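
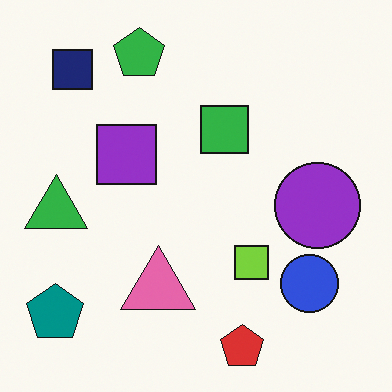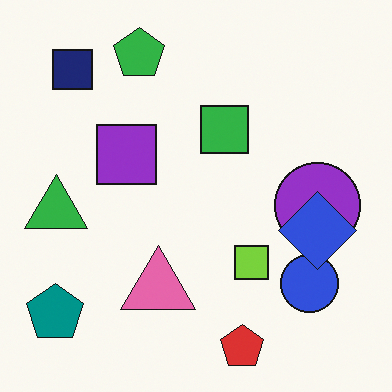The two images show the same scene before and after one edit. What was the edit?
The transformation is: overlaid with an additional blue diamond.

A blue diamond appears in the second image that is absent from the first.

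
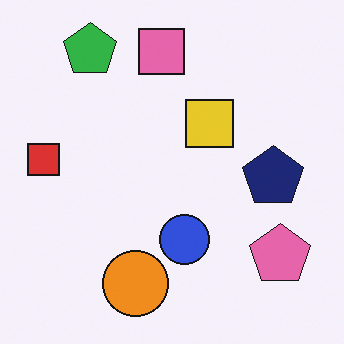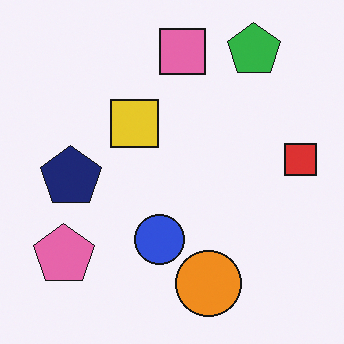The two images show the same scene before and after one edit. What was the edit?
The image was flipped horizontally (left ↔ right).

The red square is in the left of the first image and the right of the second — shapes on opposite sides of the vertical midline have swapped in a mirror flip.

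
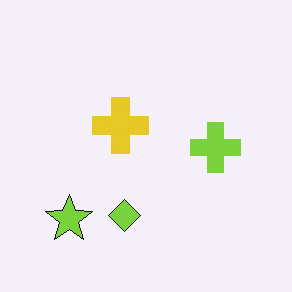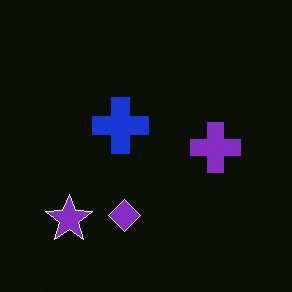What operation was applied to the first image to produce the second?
The image was color-inverted (negative).

The light background has become dark and every shape's color is its complement — a photographic negative.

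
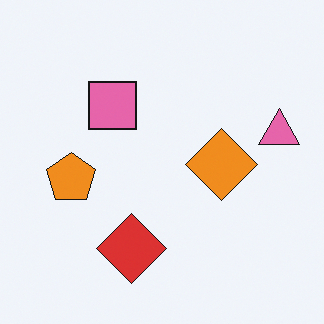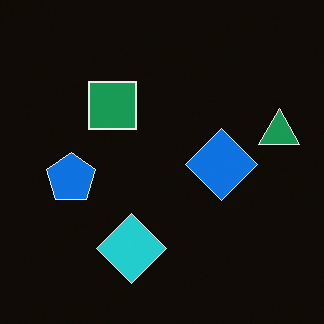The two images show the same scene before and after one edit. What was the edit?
The transformation is: color-inverted (negative).

The light background has become dark and every shape's color is its complement — a photographic negative.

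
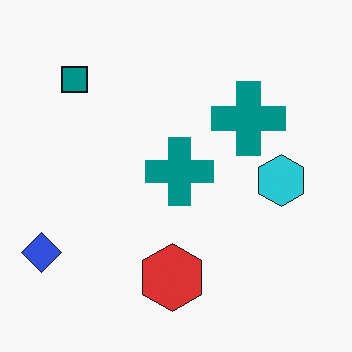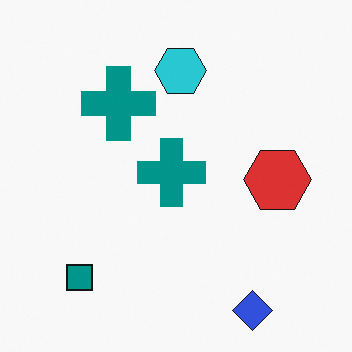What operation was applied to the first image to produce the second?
The second image is the first rotated 90° counter-clockwise.

The blue diamond sits in the bottom-left of the first image and the bottom-right of the second — consistent with a whole-image 90° counter-clockwise rotation.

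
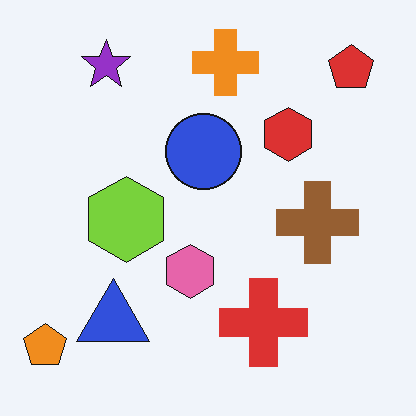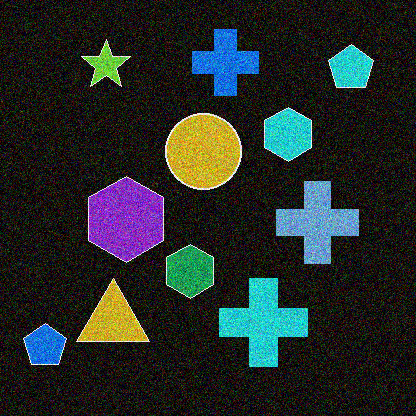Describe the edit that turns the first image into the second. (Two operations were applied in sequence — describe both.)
The second image is the first degraded with heavy additive noise, then color-inverted (negative).

Random speckle covers the whole image, including the flat background. The light background has become dark and every shape's color is its complement — a photographic negative.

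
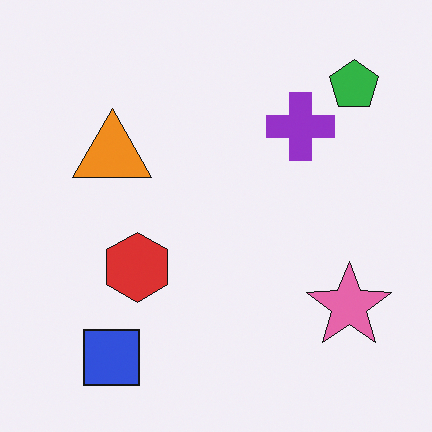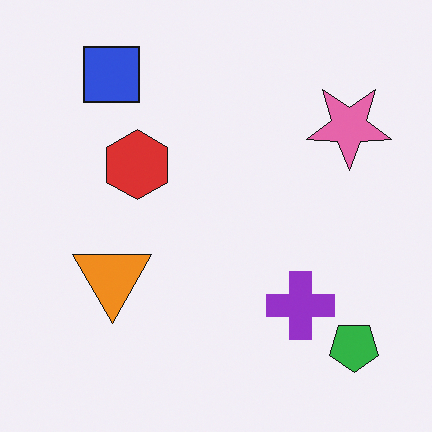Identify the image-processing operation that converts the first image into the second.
This is the original image flipped vertically (top ↔ bottom).

The blue square is in the bottom-left of the first image and the top-left of the second — shapes on opposite sides of the horizontal midline have swapped in a mirror flip.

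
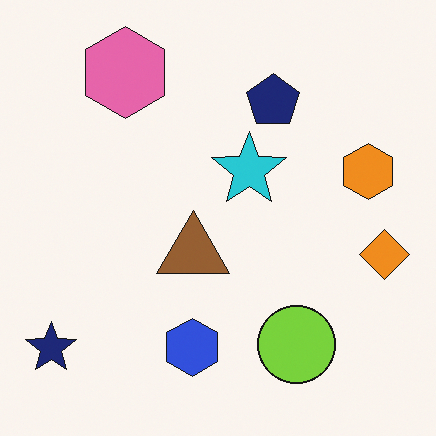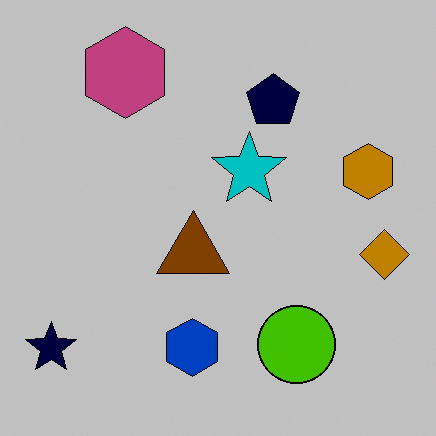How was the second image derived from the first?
The image was aggressively posterized.

Each flat color has snapped to a coarser quantized level — most visibly, the near-white background has dropped to a flat grey.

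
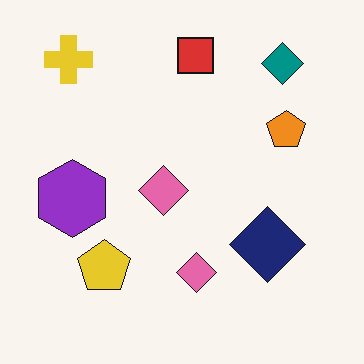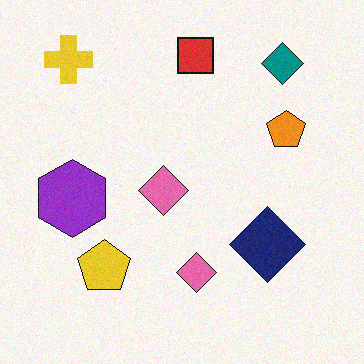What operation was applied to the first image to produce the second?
The image was degraded with subtle gaussian noise.

Random speckle covers the whole image, including the flat background.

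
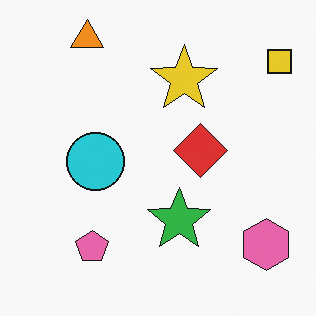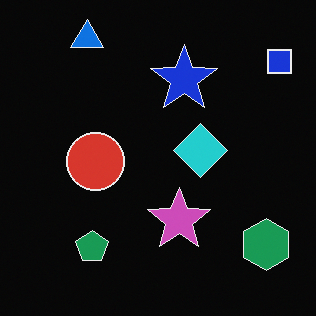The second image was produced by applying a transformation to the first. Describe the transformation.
This is the original image color-inverted (negative).

The light background has become dark and every shape's color is its complement — a photographic negative.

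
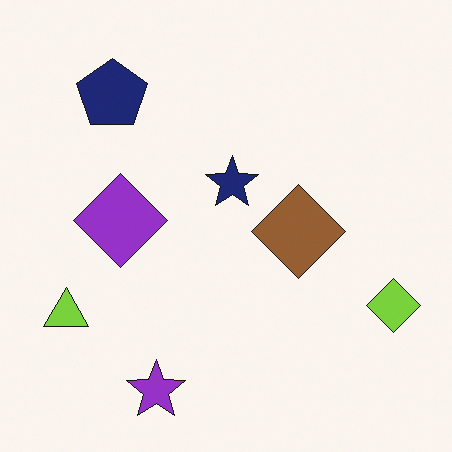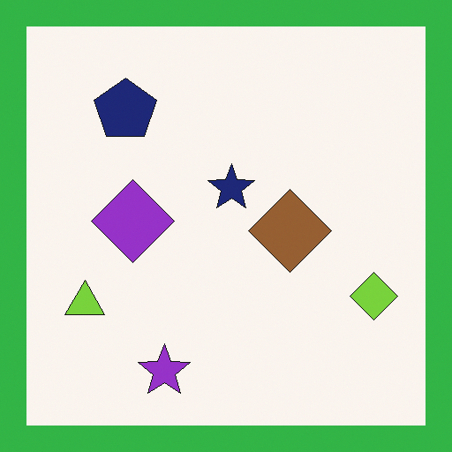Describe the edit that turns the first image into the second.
Framed with a green border.

A solid green frame runs around the edge of the second image, with the content slightly shrunk inside it.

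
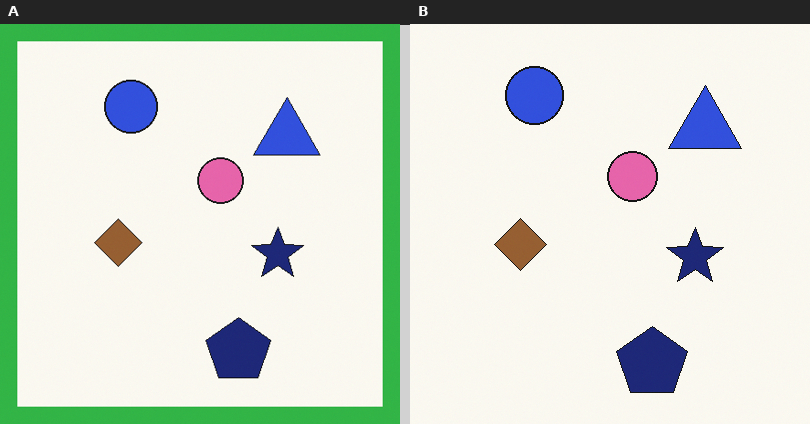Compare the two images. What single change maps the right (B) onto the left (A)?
This is the original image framed with a green border.

A solid green frame runs around the edge of the left (A) image, with the content slightly shrunk inside it.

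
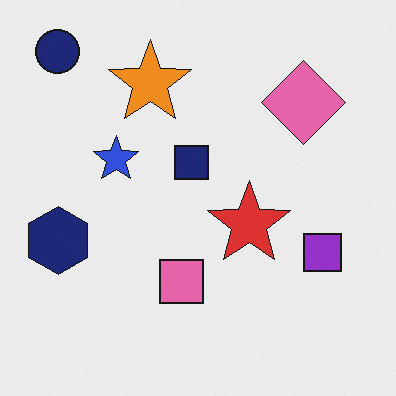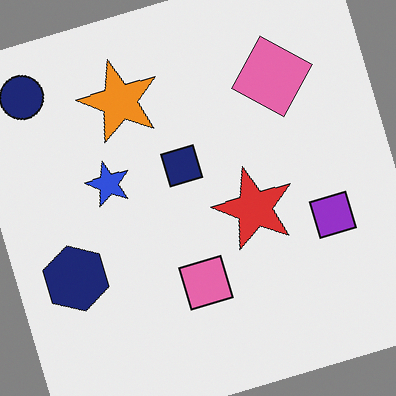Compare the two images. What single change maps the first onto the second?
It was rotated counter-clockwise by a moderate amount.

Every shape is tilted by the same angle and the image corners show triangular fill wedges — a whole-image rotation by a non-right angle.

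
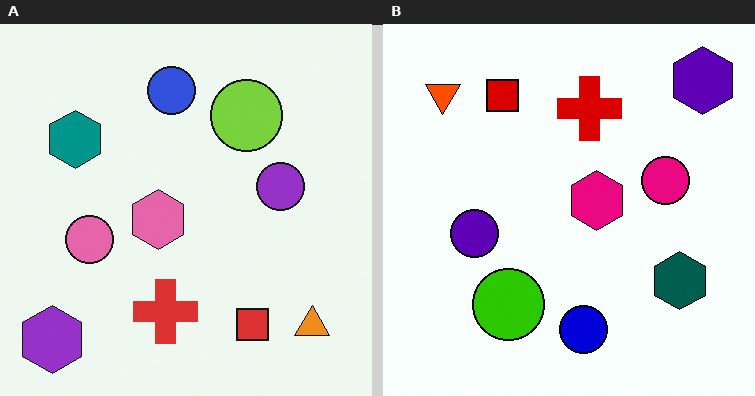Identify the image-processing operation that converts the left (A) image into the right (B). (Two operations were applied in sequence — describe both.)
The right (B) image is the left (A) given much higher contrast, then rotated 180°.

Tones are pushed away from mid-grey across the whole image — a global contrast change. The purple hexagon sits in the bottom-left of the left (A) image and the top-right of the right (B) — consistent with a whole-image 180° rotation.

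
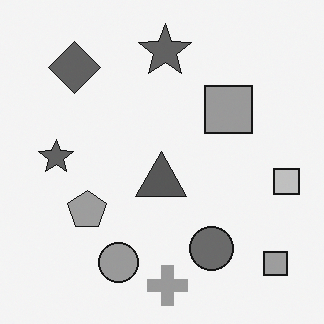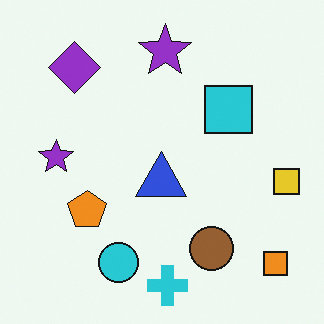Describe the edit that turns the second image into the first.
Converted to grayscale.

All color is removed — every shape is now a shade of grey.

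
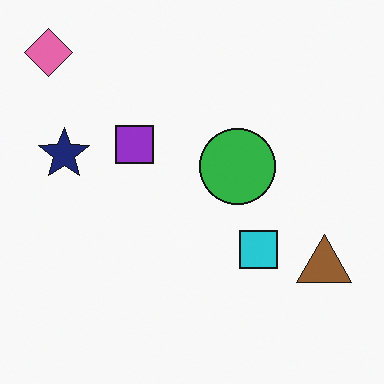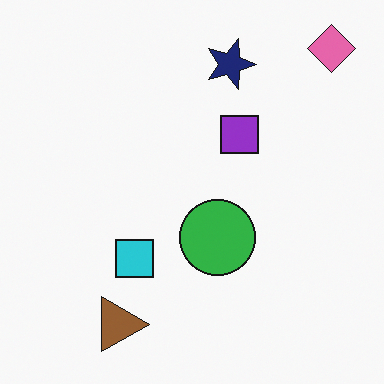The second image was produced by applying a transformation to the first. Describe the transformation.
Rotated 90° clockwise.

The pink diamond sits in the top-left of the first image and the top-right of the second — consistent with a whole-image 90° clockwise rotation.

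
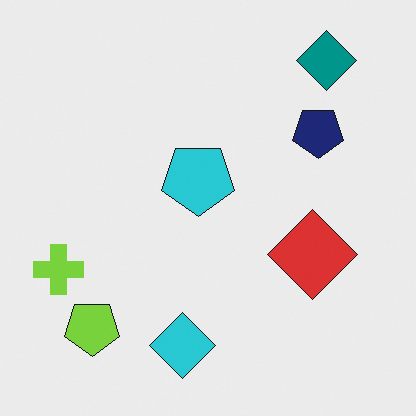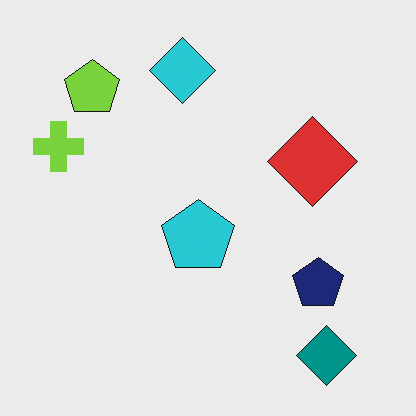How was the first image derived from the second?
This is the original image flipped vertically (top ↔ bottom).

The teal diamond is in the bottom-right of the second image and the top-right of the first — shapes on opposite sides of the horizontal midline have swapped in a mirror flip.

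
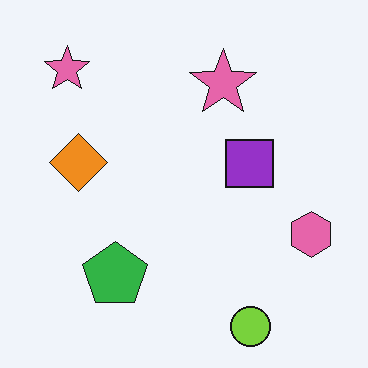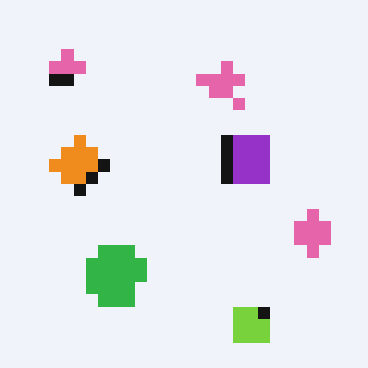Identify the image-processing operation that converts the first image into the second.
It was heavily pixelated into large blocks.

Shapes are reduced to large square blocks; fine edges and outlines are lost — a downscale-then-upscale (mosaic) effect.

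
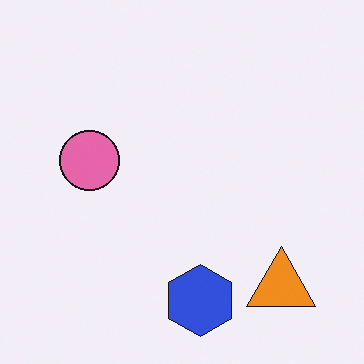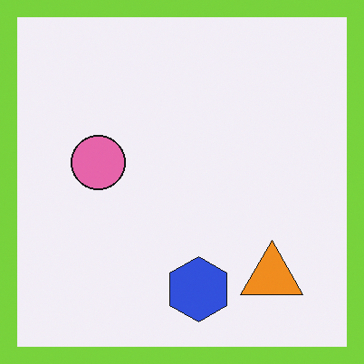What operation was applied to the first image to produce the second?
The second image is the first framed with a lime border.

A solid lime frame runs around the edge of the second image, with the content slightly shrunk inside it.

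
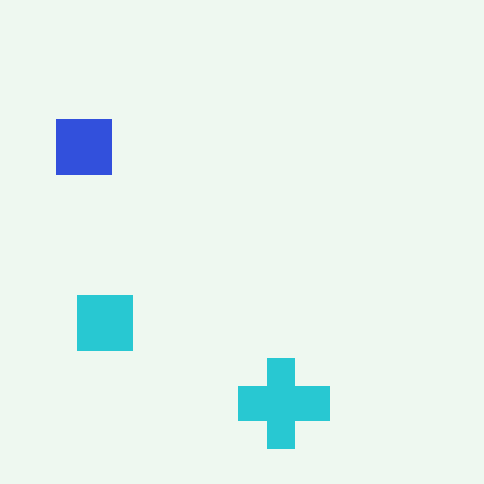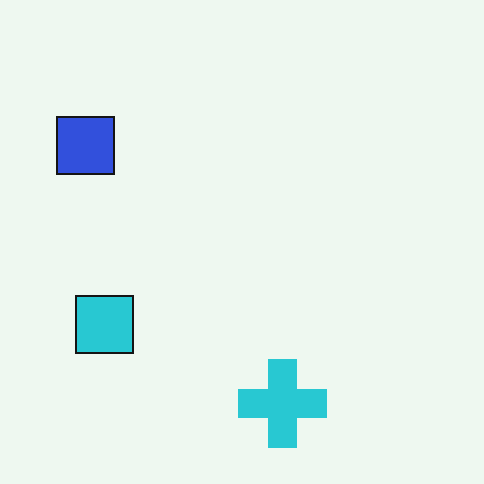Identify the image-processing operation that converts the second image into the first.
The image was moderately pixelated.

Shapes are reduced to large square blocks; fine edges and outlines are lost — a downscale-then-upscale (mosaic) effect.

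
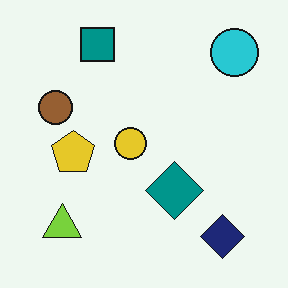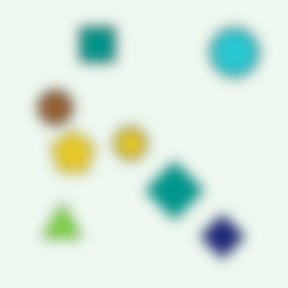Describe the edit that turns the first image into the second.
It was heavily blurred.

Shape edges and outlines are uniformly softened across the whole image.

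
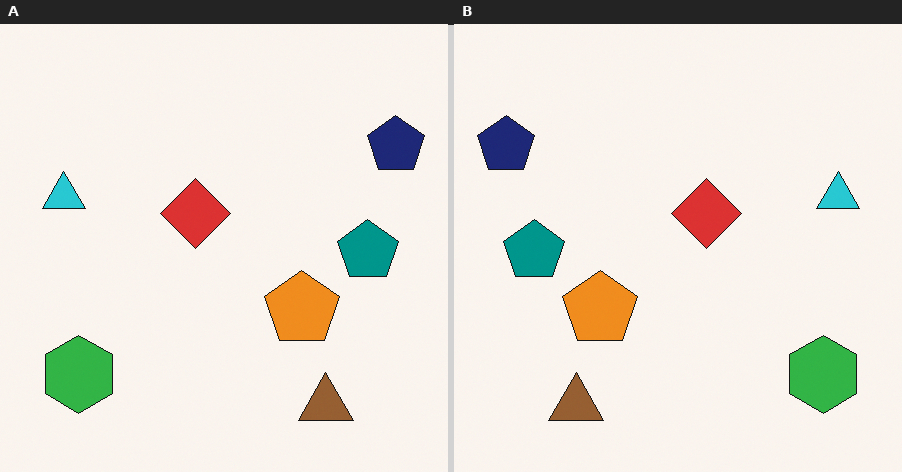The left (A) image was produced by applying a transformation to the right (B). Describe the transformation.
The left (A) image is the right (B) flipped horizontally (left ↔ right).

The navy pentagon is in the top-left of the right (B) image and the top-right of the left (A) — shapes on opposite sides of the vertical midline have swapped in a mirror flip.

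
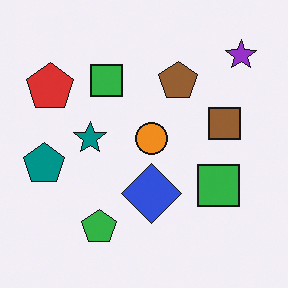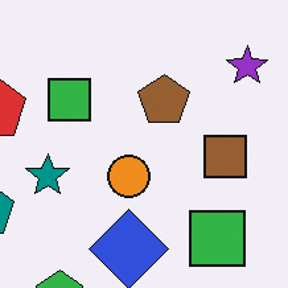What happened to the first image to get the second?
Cropped slightly and scaled back up.

The visible shapes are larger and the field of view is narrower; shapes near the original edges may be partly or wholly outside the frame — a crop-and-rescale.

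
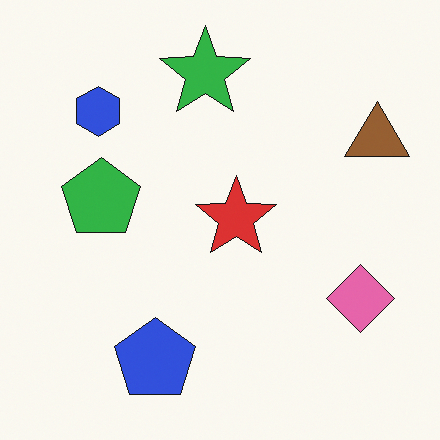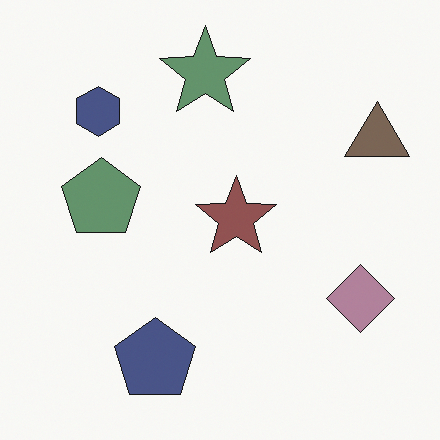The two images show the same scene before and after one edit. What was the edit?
It was made much more muted (saturation change).

All colors are more muted and greyish — a global saturation change.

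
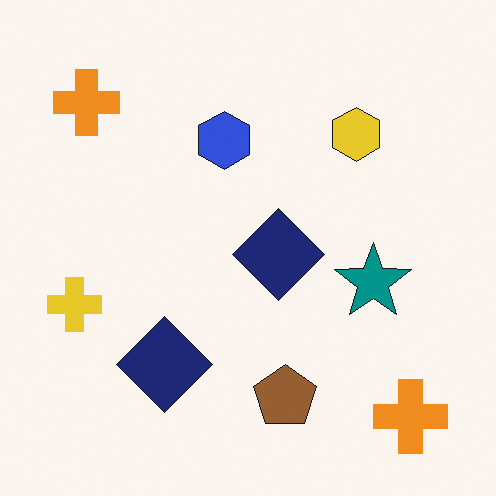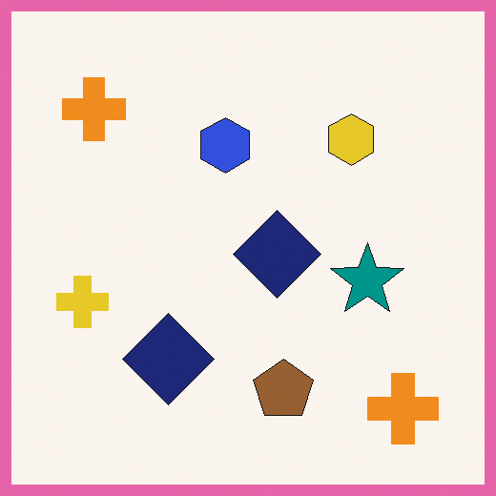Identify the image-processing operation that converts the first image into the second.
Framed with a pink border.

A solid pink frame runs around the edge of the second image, with the content slightly shrunk inside it.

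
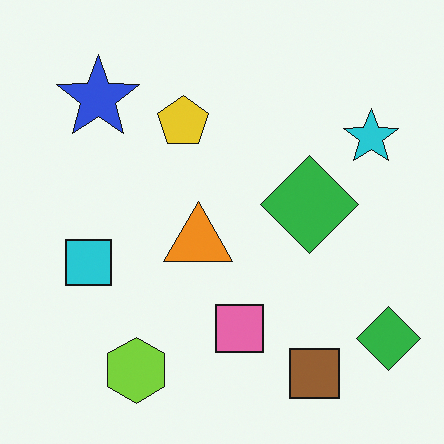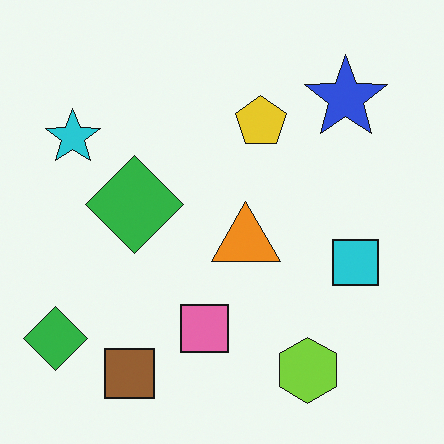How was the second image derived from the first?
Flipped horizontally (left ↔ right).

The cyan star is in the top-right of the first image and the top-left of the second — shapes on opposite sides of the vertical midline have swapped in a mirror flip.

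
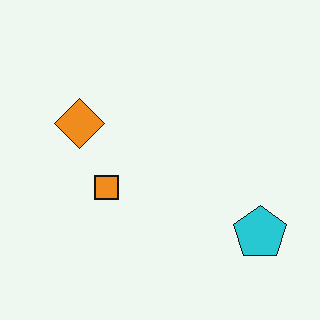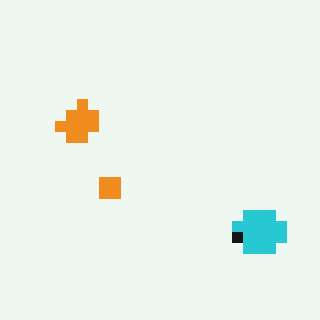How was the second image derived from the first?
This is the original image coarsely pixelated.

Shapes are reduced to large square blocks; fine edges and outlines are lost — a downscale-then-upscale (mosaic) effect.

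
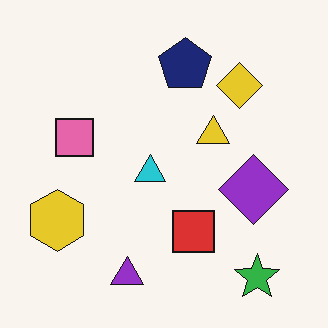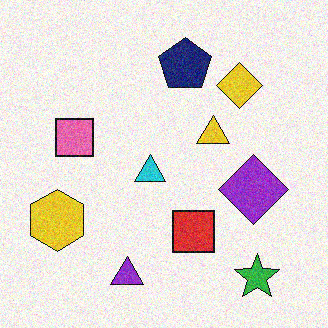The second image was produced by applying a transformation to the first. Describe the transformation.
The transformation is: degraded with moderate additive noise.

Random speckle covers the whole image, including the flat background.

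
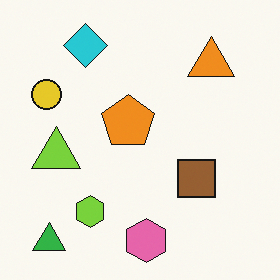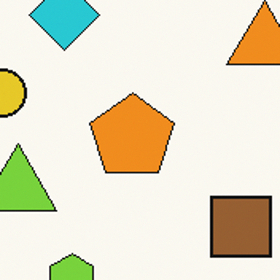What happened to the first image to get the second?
This is the original image cropped slightly and scaled back up.

The visible shapes are larger and the field of view is narrower; shapes near the original edges may be partly or wholly outside the frame — a crop-and-rescale.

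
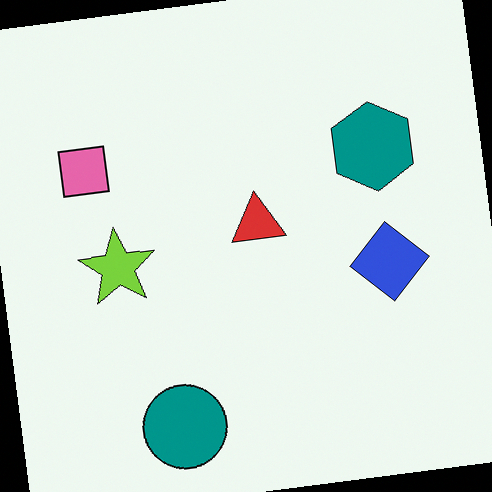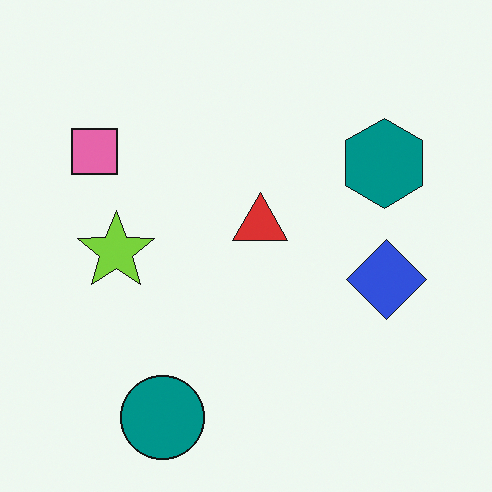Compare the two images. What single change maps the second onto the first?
Rotated counter-clockwise by a small amount.

Every shape is tilted by the same angle and the image corners show triangular fill wedges — a whole-image rotation by a non-right angle.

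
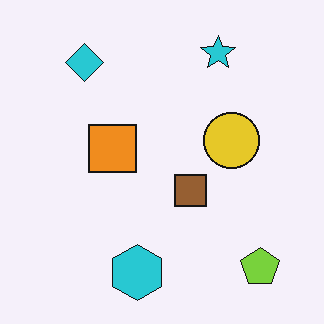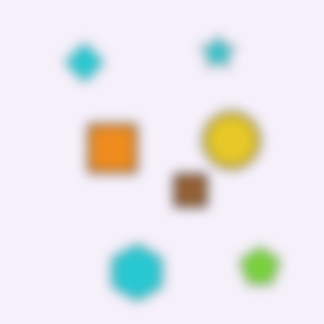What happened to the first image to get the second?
The second image is the first strongly gaussian-blurred.

Shape edges and outlines are uniformly softened across the whole image.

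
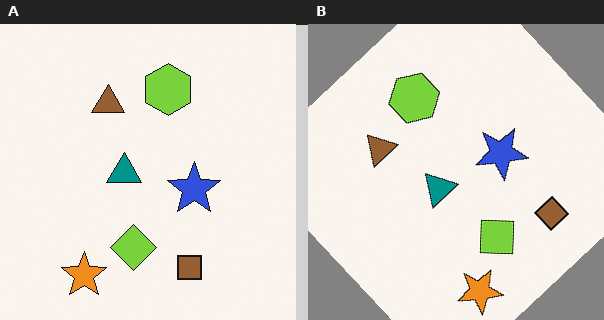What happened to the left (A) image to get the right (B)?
It was rotated counter-clockwise by a large amount — several tens of degrees.

Every shape is tilted by the same angle and the image corners show triangular fill wedges — a whole-image rotation by a non-right angle.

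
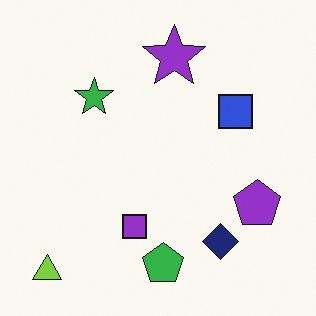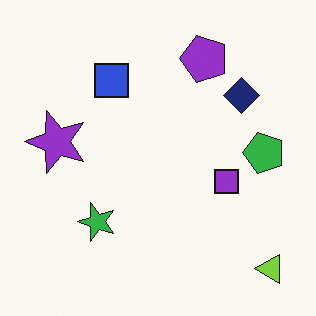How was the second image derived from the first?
Rotated 90° counter-clockwise.

The lime triangle sits in the bottom-left of the first image and the bottom-right of the second — consistent with a whole-image 90° counter-clockwise rotation.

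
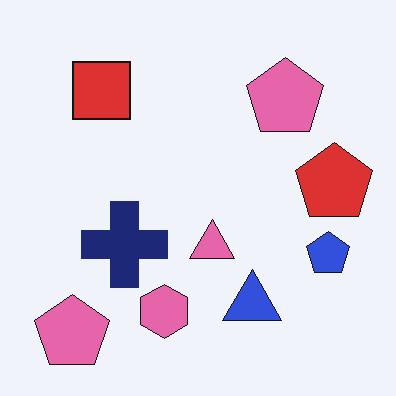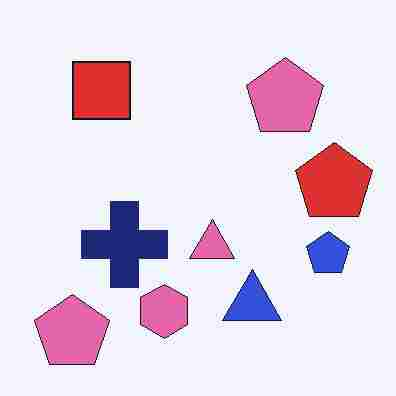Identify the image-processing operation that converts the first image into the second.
The transformation is: heavily JPEG-compressed with obvious blocking artifacts.

Blocky 8×8 compression artifacts appear around shape edges and the flat background shows ringing — characteristic JPEG degradation.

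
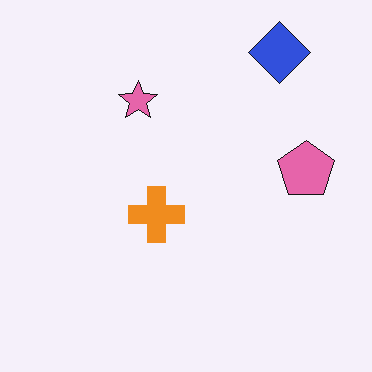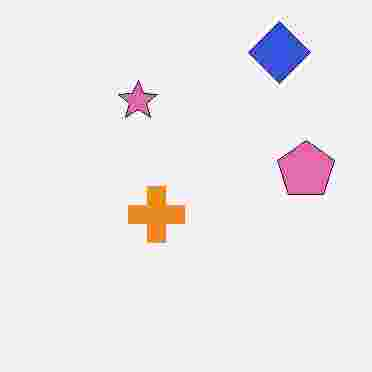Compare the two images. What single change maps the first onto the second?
The image was degraded with heavy JPEG compression.

Blocky 8×8 compression artifacts appear around shape edges and the flat background shows ringing — characteristic JPEG degradation.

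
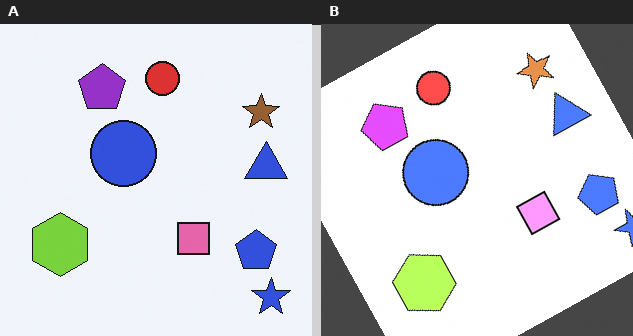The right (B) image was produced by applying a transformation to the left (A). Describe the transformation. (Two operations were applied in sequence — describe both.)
The transformation is: noticeably brightened, then rotated counter-clockwise by a clearly visible amount.

Every pixel — background and shapes alike — is uniformly brightened. Every shape is tilted by the same angle and the image corners show triangular fill wedges — a whole-image rotation by a non-right angle.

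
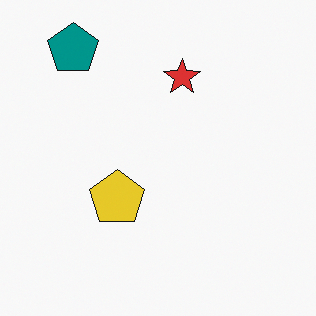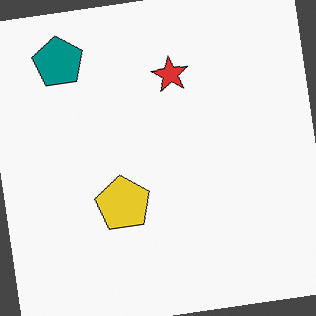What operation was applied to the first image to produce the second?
Rotated counter-clockwise by a slight angle.

Every shape is tilted by the same angle and the image corners show triangular fill wedges — a whole-image rotation by a non-right angle.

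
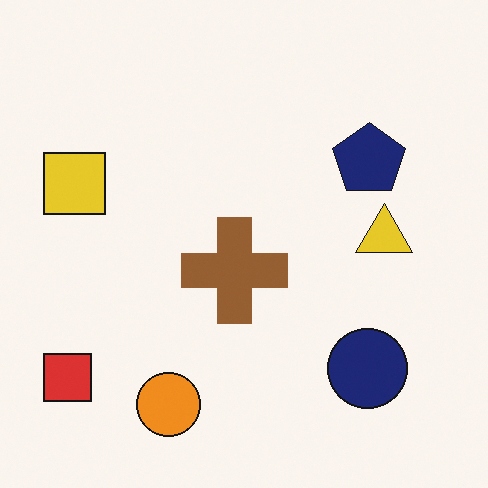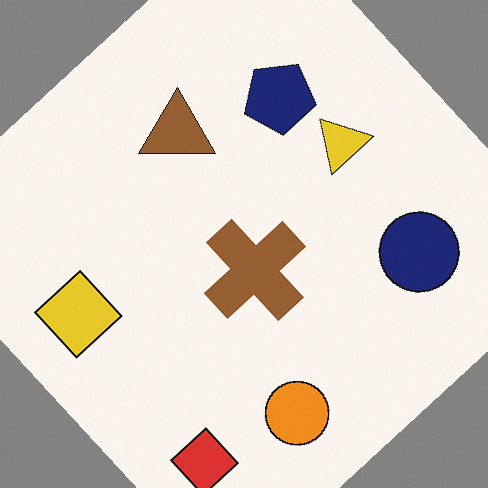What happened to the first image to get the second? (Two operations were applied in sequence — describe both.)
This is the original image rotated counter-clockwise by a large amount — several tens of degrees, then overlaid with an additional brown triangle.

Every shape is tilted by the same angle and the image corners show triangular fill wedges — a whole-image rotation by a non-right angle. A brown triangle appears in the second image that is absent from the first.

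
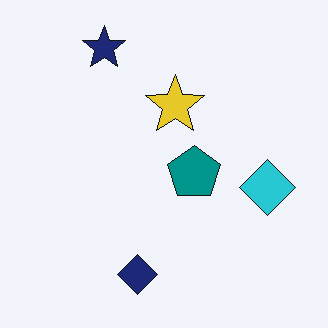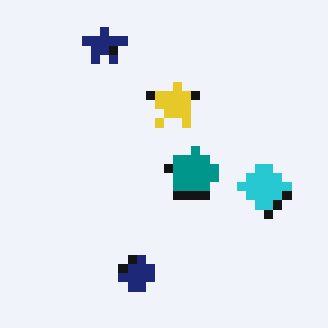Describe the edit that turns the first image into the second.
The transformation is: coarsely pixelated.

Shapes are reduced to large square blocks; fine edges and outlines are lost — a downscale-then-upscale (mosaic) effect.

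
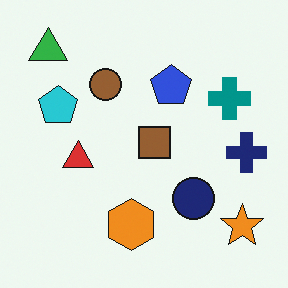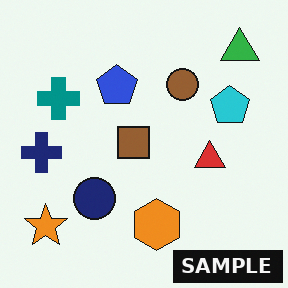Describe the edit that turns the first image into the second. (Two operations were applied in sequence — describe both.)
The transformation is: flipped horizontally (left ↔ right), then watermarked with the text "SAMPLE" in the lower-right corner.

The navy cross is in the right of the first image and the left of the second — shapes on opposite sides of the vertical midline have swapped in a mirror flip. A dark label reading "SAMPLE" appears in the lower-right corner.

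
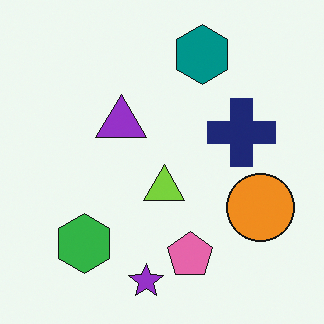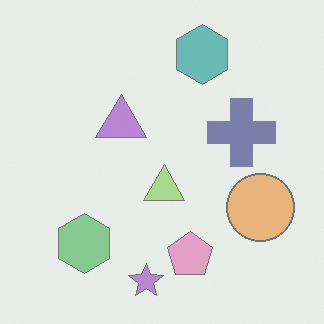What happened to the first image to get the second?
The second image is the first washed out (contrast reduced).

Tones are pushed toward mid-grey across the whole image — a global contrast change.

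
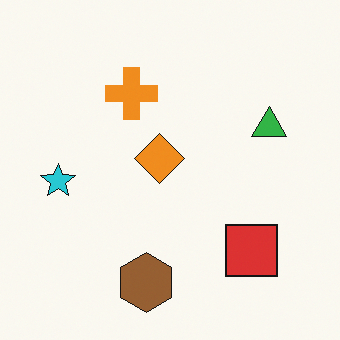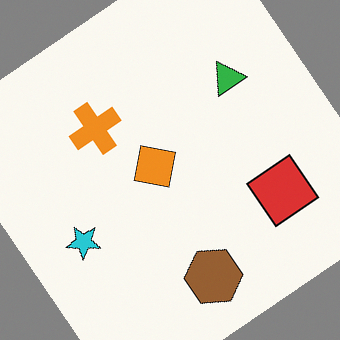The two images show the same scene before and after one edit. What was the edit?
It was rotated counter-clockwise by a large amount — several tens of degrees.

Every shape is tilted by the same angle and the image corners show triangular fill wedges — a whole-image rotation by a non-right angle.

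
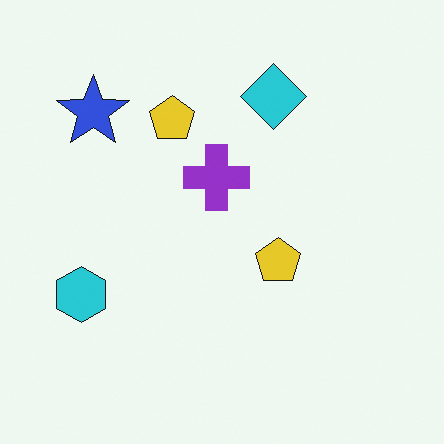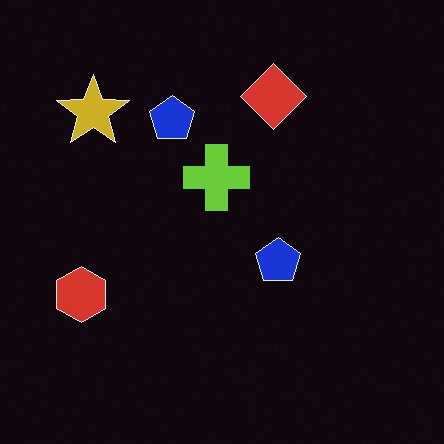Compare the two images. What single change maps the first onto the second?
The transformation is: color-inverted (negative).

The light background has become dark and every shape's color is its complement — a photographic negative.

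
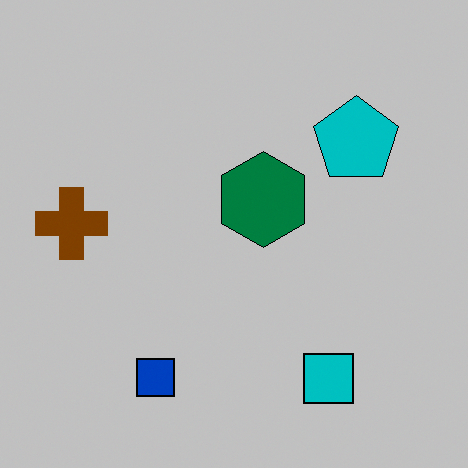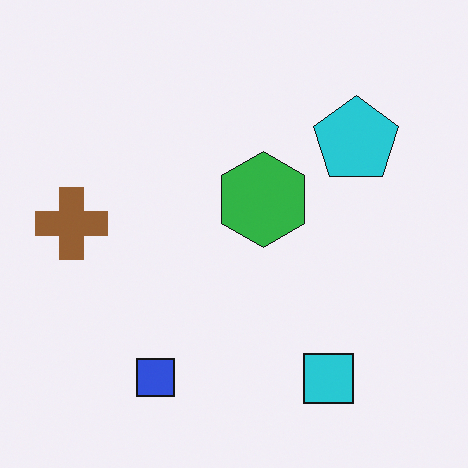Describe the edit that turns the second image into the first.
The first image is the second aggressively posterized.

Each flat color has snapped to a coarser quantized level — most visibly, the near-white background has dropped to a flat grey.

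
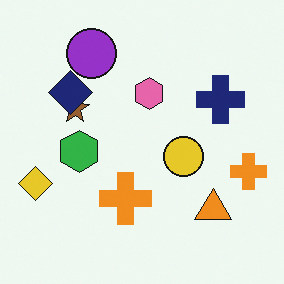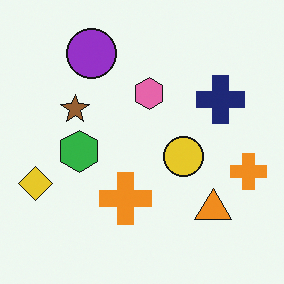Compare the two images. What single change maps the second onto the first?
The transformation is: overlaid with an additional navy diamond.

A navy diamond appears in the first image that is absent from the second.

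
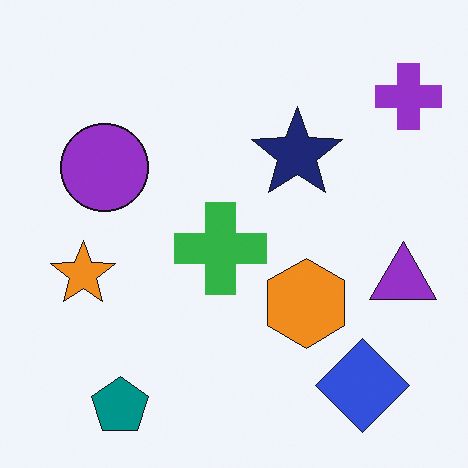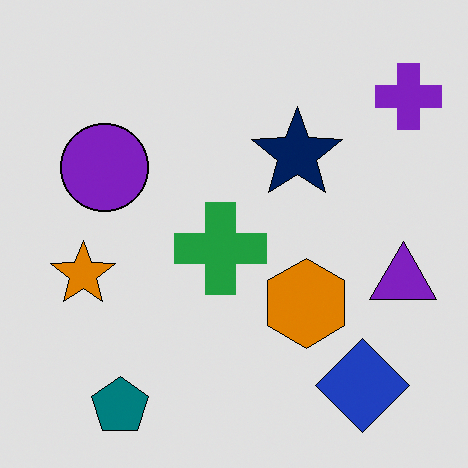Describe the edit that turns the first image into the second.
Moderately posterized.

Each flat color has snapped to a coarser quantized level — most visibly, the near-white background has dropped to a flat grey.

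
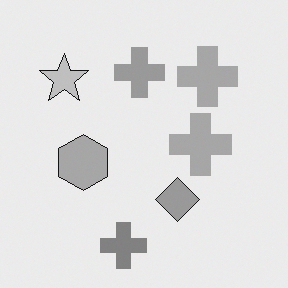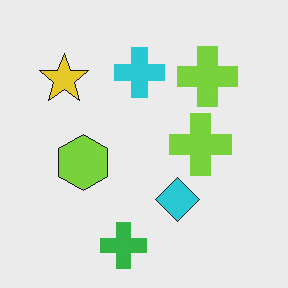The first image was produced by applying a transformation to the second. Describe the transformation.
It was converted to grayscale.

All color is removed — every shape is now a shade of grey.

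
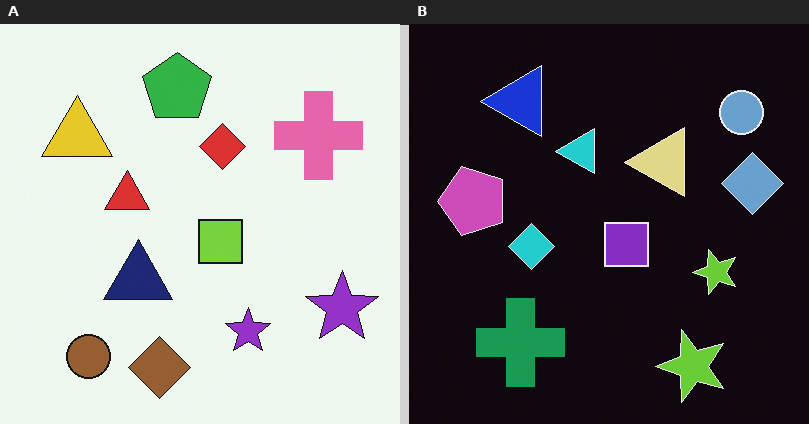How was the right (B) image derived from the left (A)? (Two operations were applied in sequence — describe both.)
The right (B) image is the left (A) color-inverted (negative), then transposed (reflected across the top-left ↔ bottom-right diagonal).

The light background has become dark and every shape's color is its complement — a photographic negative. Shapes have swapped their row and column positions — what was in the top-right is now in the bottom-left — a diagonal reflection.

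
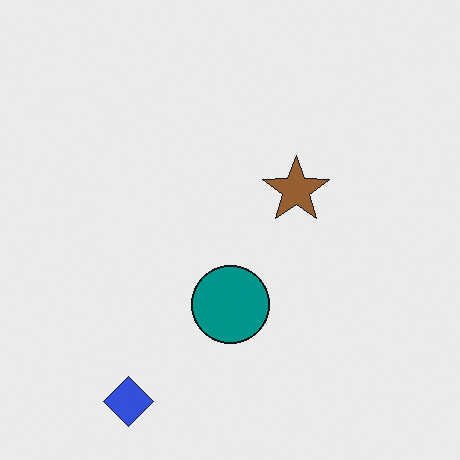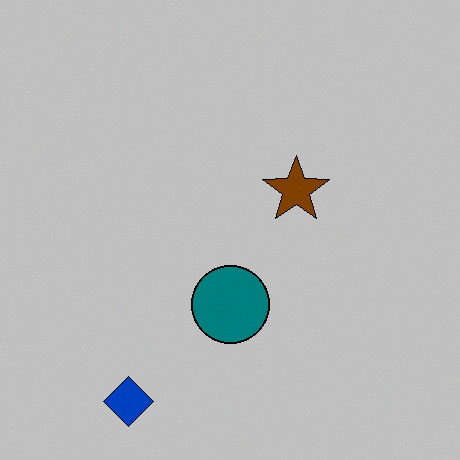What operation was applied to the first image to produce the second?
It was aggressively posterized.

Each flat color has snapped to a coarser quantized level — most visibly, the near-white background has dropped to a flat grey.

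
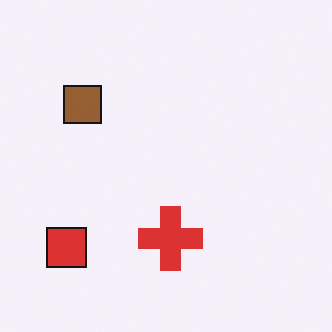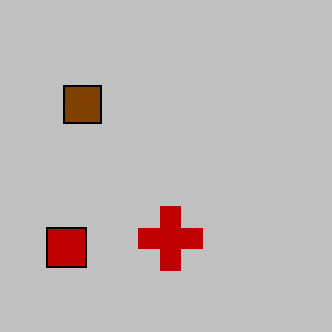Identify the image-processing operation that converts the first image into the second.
Aggressively posterized.

Each flat color has snapped to a coarser quantized level — most visibly, the near-white background has dropped to a flat grey.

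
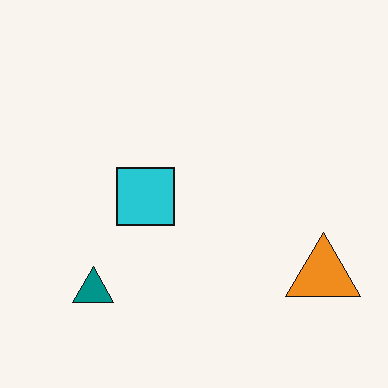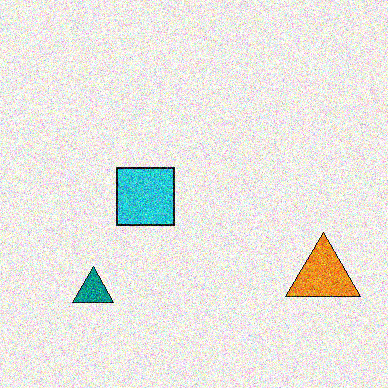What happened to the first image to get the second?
Degraded with a thick layer of grain.

Random speckle covers the whole image, including the flat background.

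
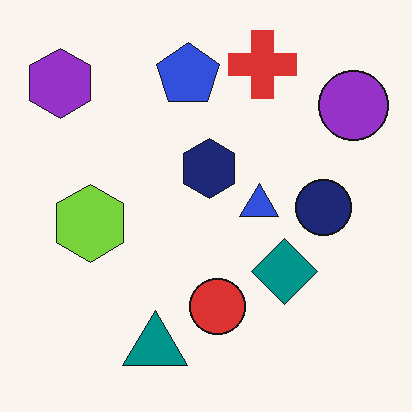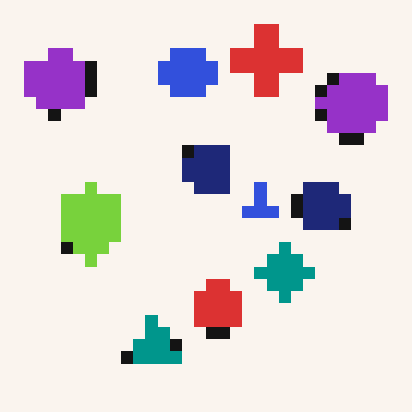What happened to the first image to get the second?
The image was heavily pixelated into large blocks.

Shapes are reduced to large square blocks; fine edges and outlines are lost — a downscale-then-upscale (mosaic) effect.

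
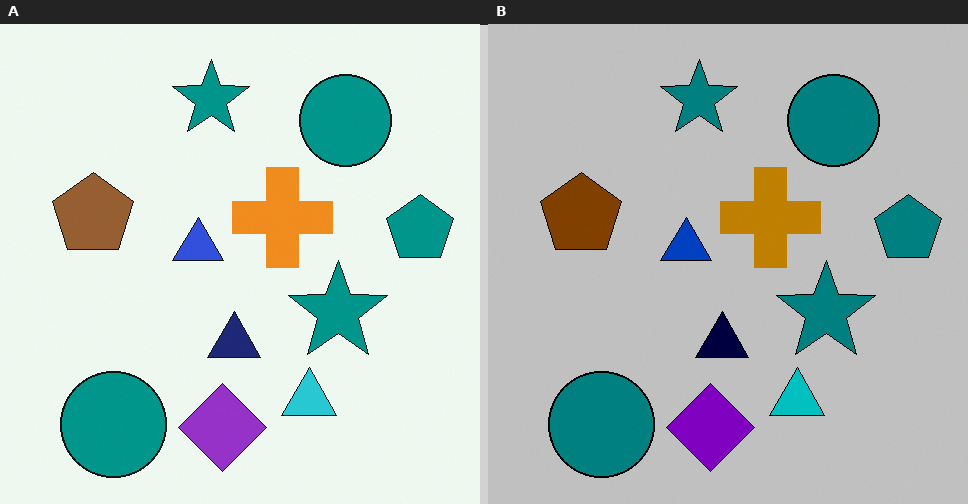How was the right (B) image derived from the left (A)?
The transformation is: heavily posterized to just a handful of flat colors.

Each flat color has snapped to a coarser quantized level — most visibly, the near-white background has dropped to a flat grey.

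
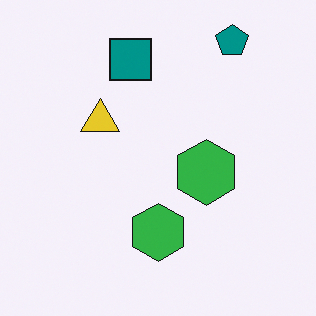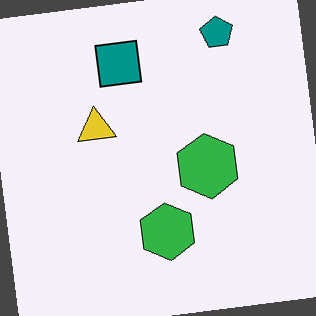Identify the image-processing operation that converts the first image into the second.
The transformation is: rotated counter-clockwise by a slight angle.

Every shape is tilted by the same angle and the image corners show triangular fill wedges — a whole-image rotation by a non-right angle.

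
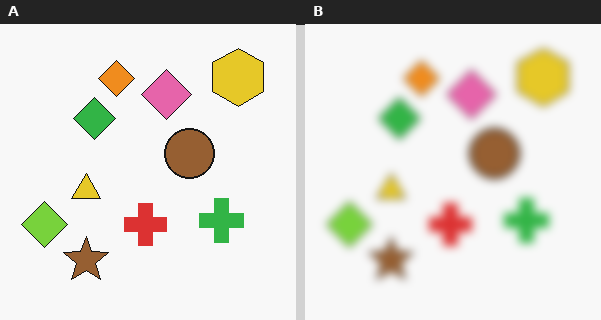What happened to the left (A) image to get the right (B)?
The image was moderately blurred.

Shape edges and outlines are uniformly softened across the whole image.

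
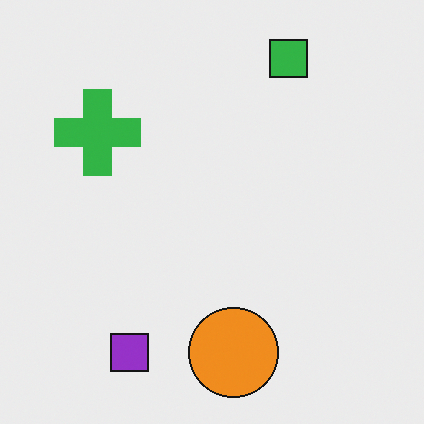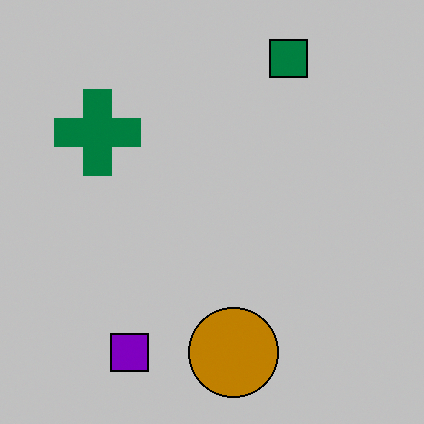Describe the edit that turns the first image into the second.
The image was heavily posterized to just a handful of flat colors.

Each flat color has snapped to a coarser quantized level — most visibly, the near-white background has dropped to a flat grey.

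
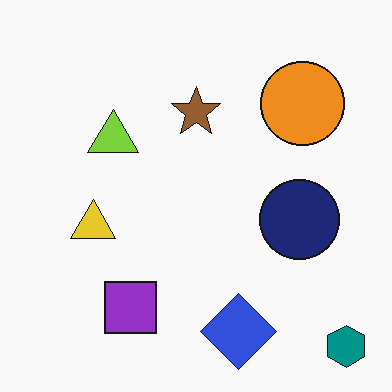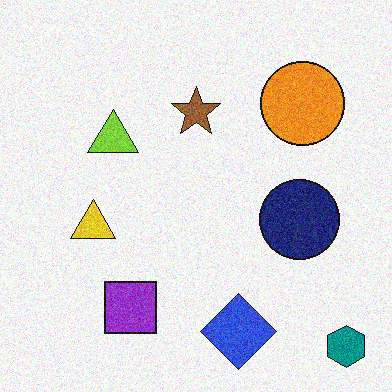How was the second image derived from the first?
The second image is the first degraded with moderate additive noise.

Random speckle covers the whole image, including the flat background.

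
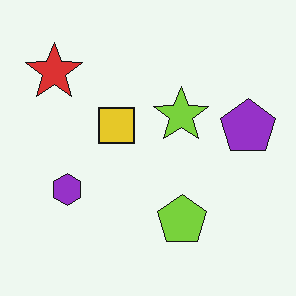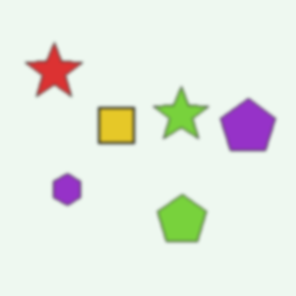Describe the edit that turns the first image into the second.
The image was lightly blurred.

Shape edges and outlines are uniformly softened across the whole image.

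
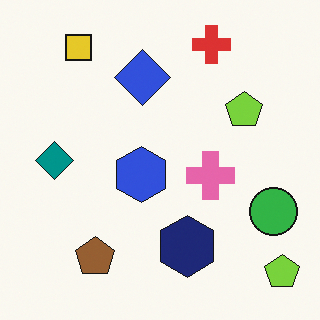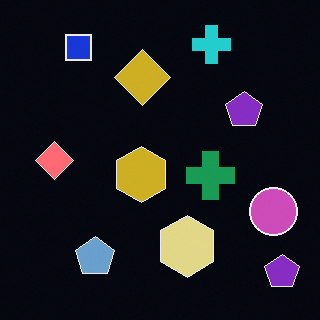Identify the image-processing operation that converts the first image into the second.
It was color-inverted (negative).

The light background has become dark and every shape's color is its complement — a photographic negative.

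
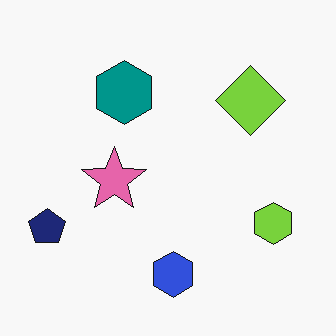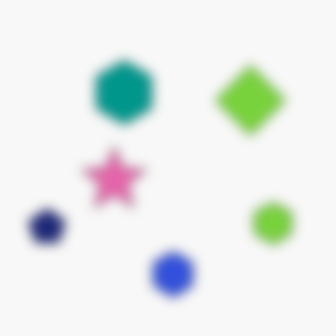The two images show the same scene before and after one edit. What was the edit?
The second image is the first heavily blurred.

Shape edges and outlines are uniformly softened across the whole image.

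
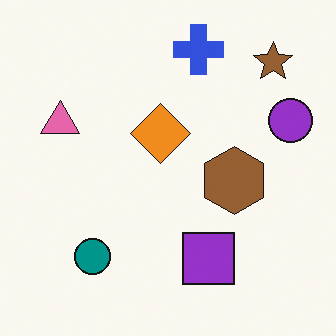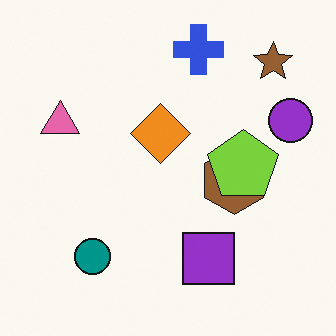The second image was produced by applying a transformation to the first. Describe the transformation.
The image was overlaid with an additional lime pentagon.

A lime pentagon appears in the second image that is absent from the first.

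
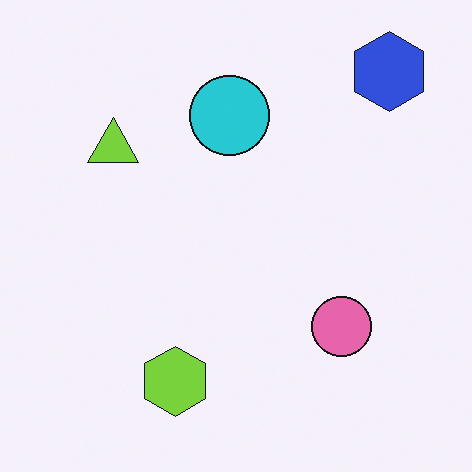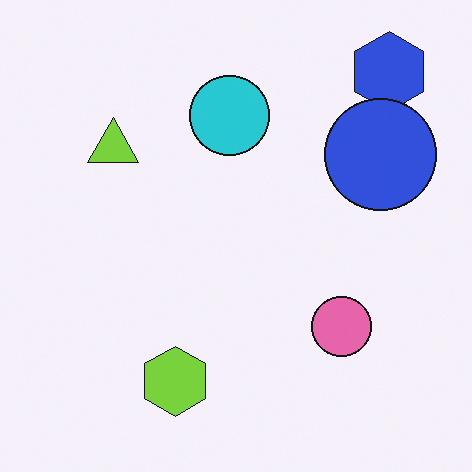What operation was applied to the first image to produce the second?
Overlaid with an additional blue circle.

A blue circle appears in the second image that is absent from the first.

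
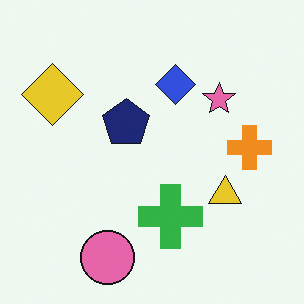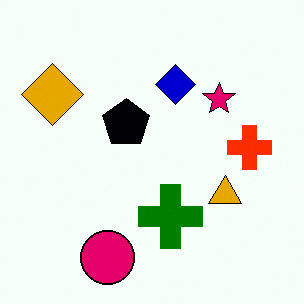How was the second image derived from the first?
The transformation is: boosted in contrast.

Tones are pushed away from mid-grey across the whole image — a global contrast change.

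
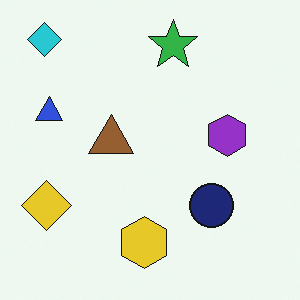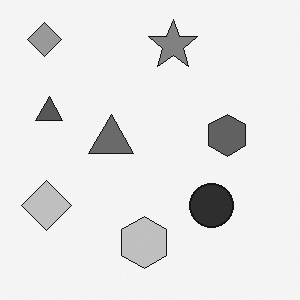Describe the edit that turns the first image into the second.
The second image is the first converted to grayscale.

All color is removed — every shape is now a shade of grey.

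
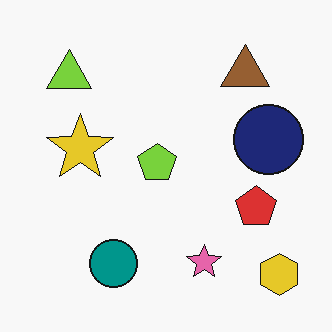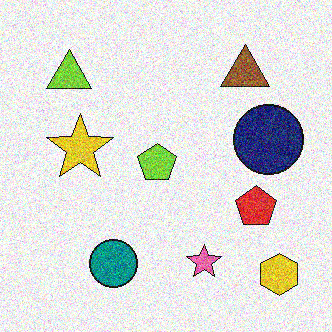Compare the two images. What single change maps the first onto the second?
It was degraded with strong gaussian noise.

Random speckle covers the whole image, including the flat background.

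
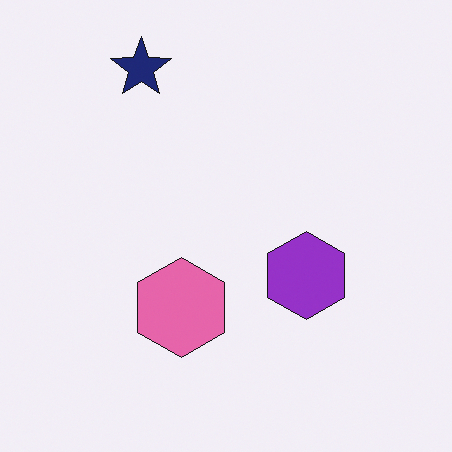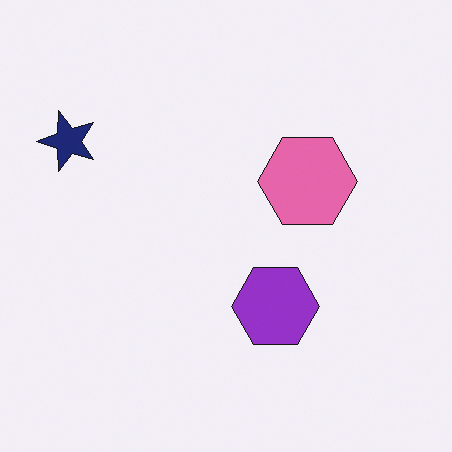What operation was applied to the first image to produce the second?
Transposed (reflected across the top-left ↔ bottom-right diagonal).

Shapes have swapped their row and column positions — what was in the top-right is now in the bottom-left — a diagonal reflection.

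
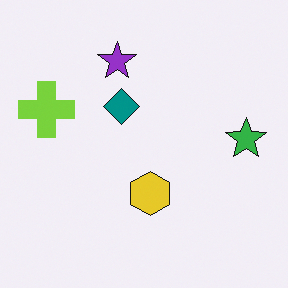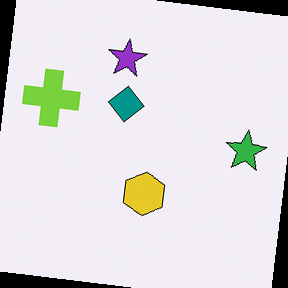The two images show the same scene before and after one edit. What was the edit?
The transformation is: rotated clockwise by a few degrees.

Every shape is tilted by the same angle and the image corners show triangular fill wedges — a whole-image rotation by a non-right angle.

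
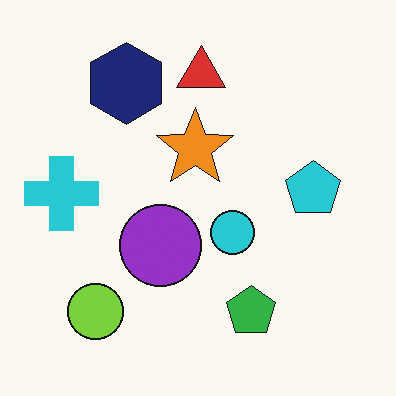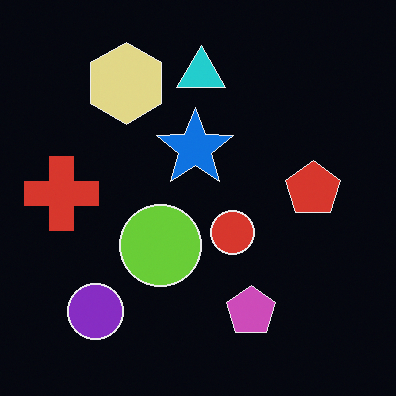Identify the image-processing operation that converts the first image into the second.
The transformation is: color-inverted (negative).

The light background has become dark and every shape's color is its complement — a photographic negative.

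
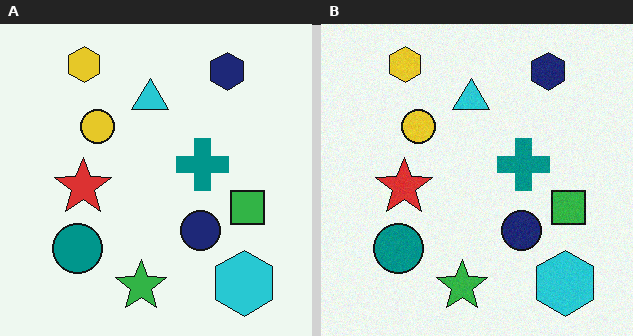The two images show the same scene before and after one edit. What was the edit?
The transformation is: degraded with light additive noise.

Random speckle covers the whole image, including the flat background.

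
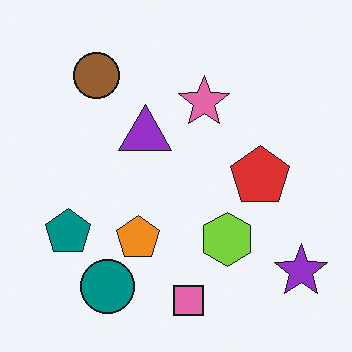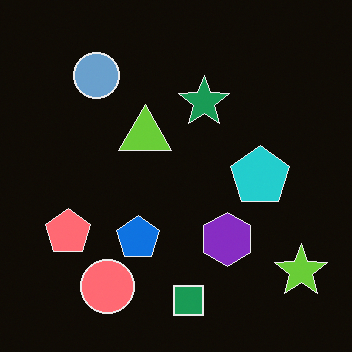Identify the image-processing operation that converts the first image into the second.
This is the original image color-inverted (negative).

The light background has become dark and every shape's color is its complement — a photographic negative.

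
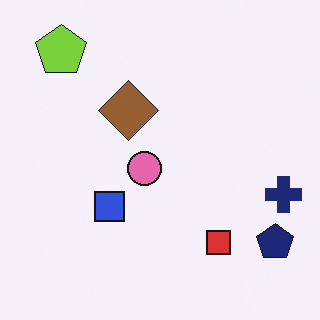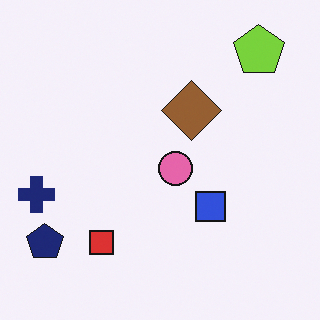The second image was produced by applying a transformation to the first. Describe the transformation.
The second image is the first flipped horizontally (left ↔ right).

The navy cross is in the right of the first image and the left of the second — shapes on opposite sides of the vertical midline have swapped in a mirror flip.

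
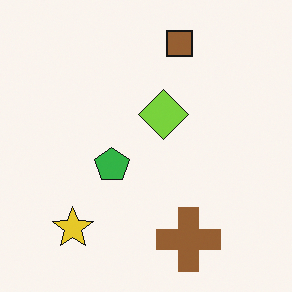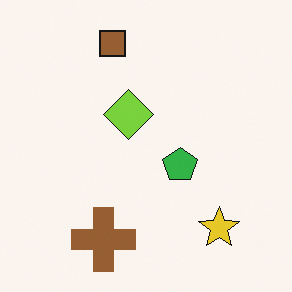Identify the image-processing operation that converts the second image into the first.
It was flipped horizontally (left ↔ right).

The yellow star is in the bottom-right of the second image and the bottom-left of the first — shapes on opposite sides of the vertical midline have swapped in a mirror flip.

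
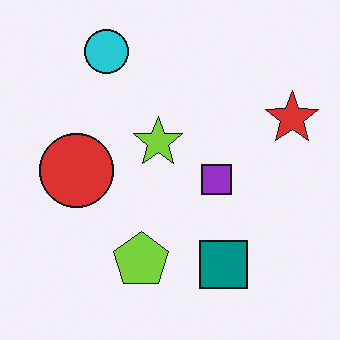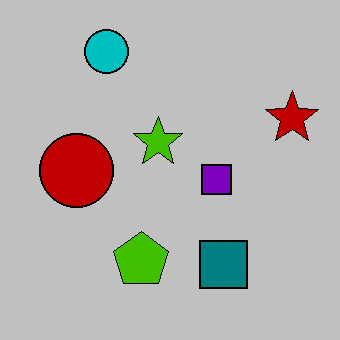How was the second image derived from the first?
This is the original image heavily posterized to just a handful of flat colors.

Each flat color has snapped to a coarser quantized level — most visibly, the near-white background has dropped to a flat grey.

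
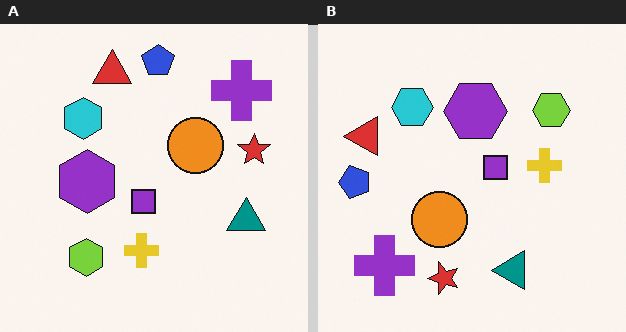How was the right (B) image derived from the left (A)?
This is the original image transposed (reflected across the top-left ↔ bottom-right diagonal).

Shapes have swapped their row and column positions — what was in the top-right is now in the bottom-left — a diagonal reflection.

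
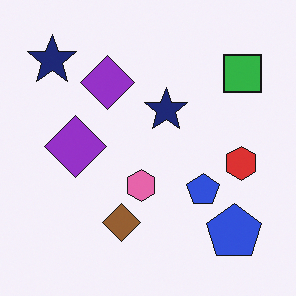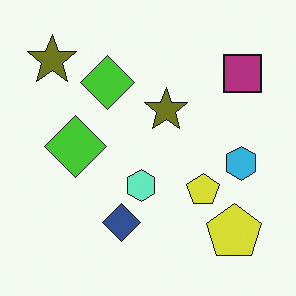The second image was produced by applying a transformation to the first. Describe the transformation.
The second image is the first hue-shifted by a large amount.

Every shape's color has rotated by the same amount around the hue wheel — a uniform hue shift.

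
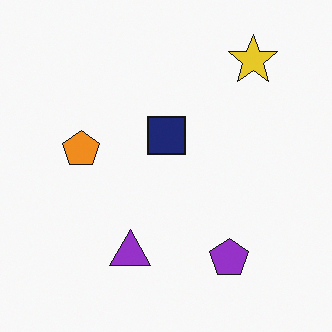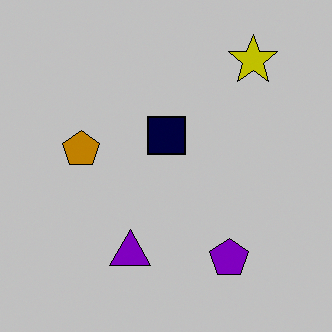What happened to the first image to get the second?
The image was aggressively posterized.

Each flat color has snapped to a coarser quantized level — most visibly, the near-white background has dropped to a flat grey.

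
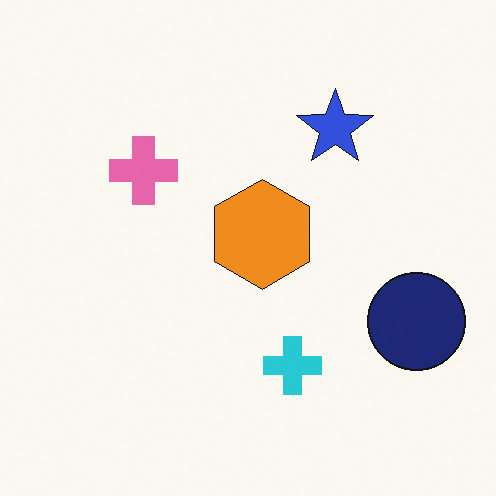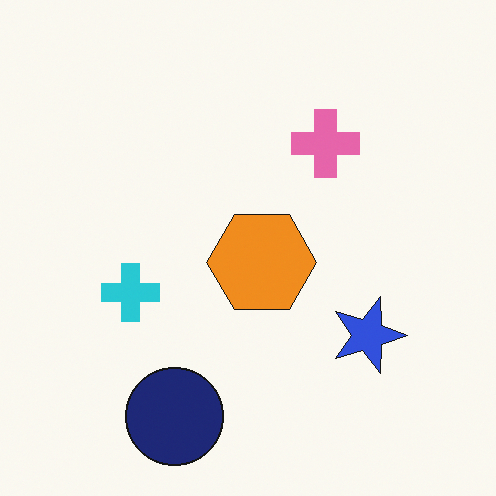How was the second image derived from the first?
The second image is the first rotated 90° clockwise.

The navy circle sits in the right of the first image and the bottom of the second — consistent with a whole-image 90° clockwise rotation.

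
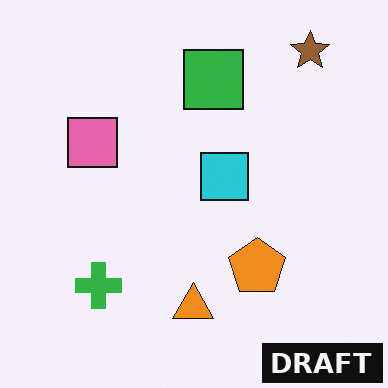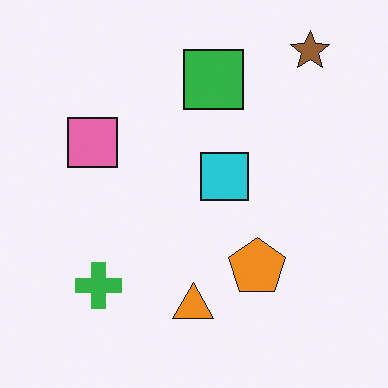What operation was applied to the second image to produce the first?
Watermarked with the text "DRAFT" in the lower-right corner.

A dark label reading "DRAFT" appears in the lower-right corner.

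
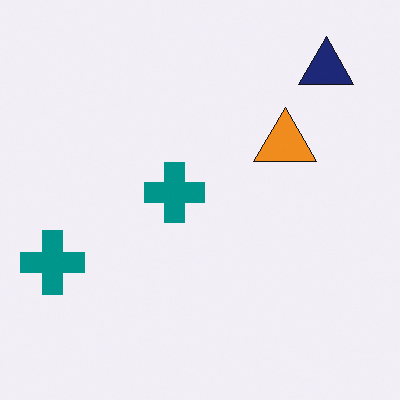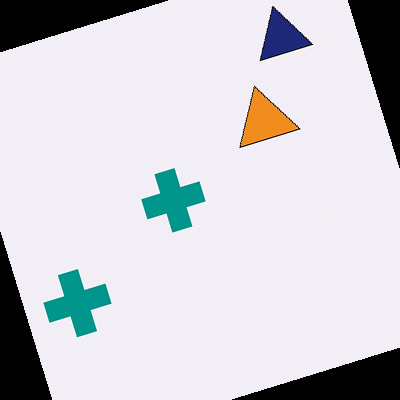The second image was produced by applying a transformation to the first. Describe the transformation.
It was rotated counter-clockwise by a clearly visible amount.

Every shape is tilted by the same angle and the image corners show triangular fill wedges — a whole-image rotation by a non-right angle.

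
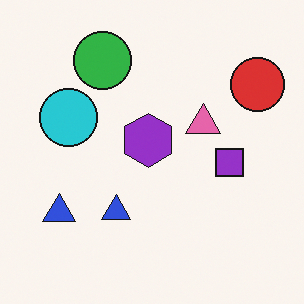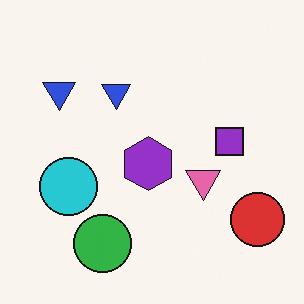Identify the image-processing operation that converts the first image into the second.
Flipped vertically (top ↔ bottom).

The green circle is in the top of the first image and the bottom of the second — shapes on opposite sides of the horizontal midline have swapped in a mirror flip.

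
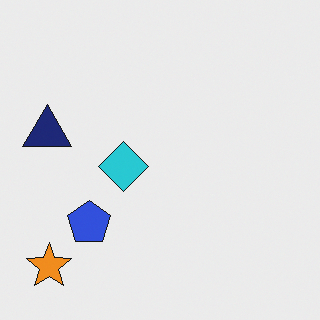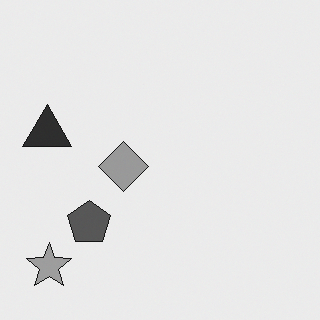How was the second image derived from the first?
This is the original image converted to grayscale.

All color is removed — every shape is now a shade of grey.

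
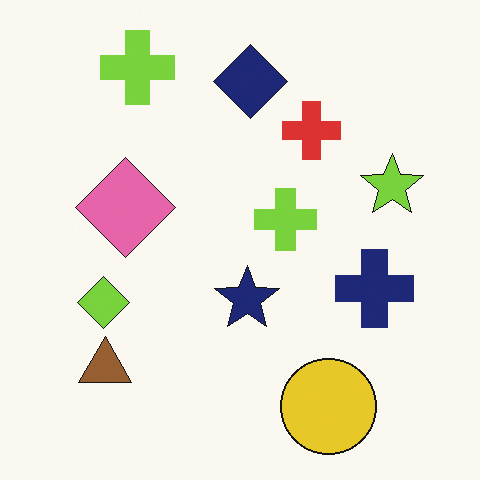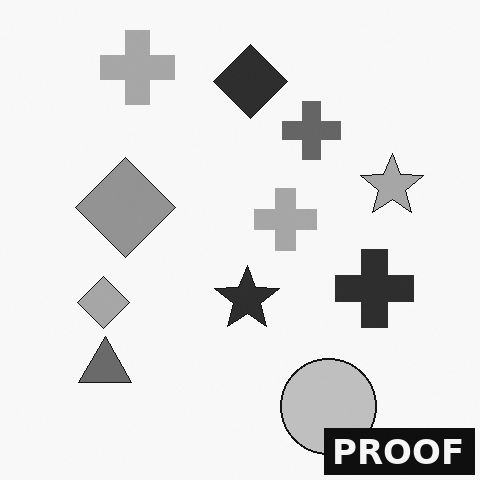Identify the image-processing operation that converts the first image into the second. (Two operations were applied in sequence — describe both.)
It was converted to grayscale, then watermarked with the text "PROOF" in the lower-right corner.

All color is removed — every shape is now a shade of grey. A dark label reading "PROOF" appears in the lower-right corner.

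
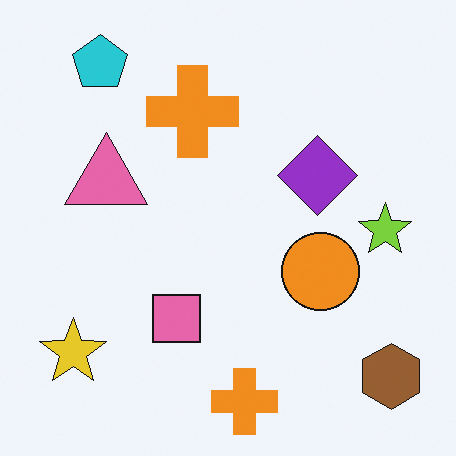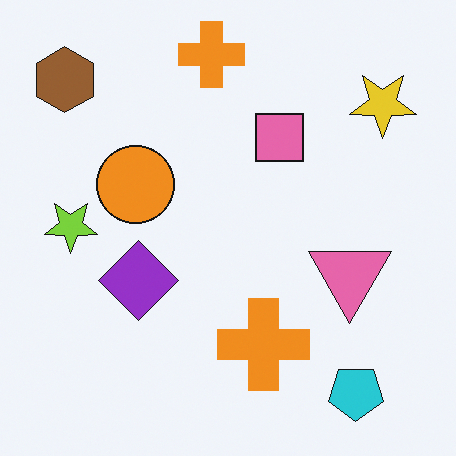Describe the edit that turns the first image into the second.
Rotated 180°.

The brown hexagon sits in the bottom-right of the first image and the top-left of the second — consistent with a whole-image 180° rotation.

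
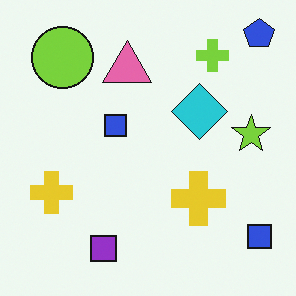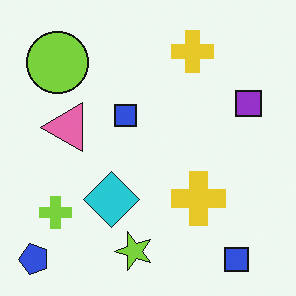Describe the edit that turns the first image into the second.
Transposed (reflected across the top-left ↔ bottom-right diagonal).

Shapes have swapped their row and column positions — what was in the top-right is now in the bottom-left — a diagonal reflection.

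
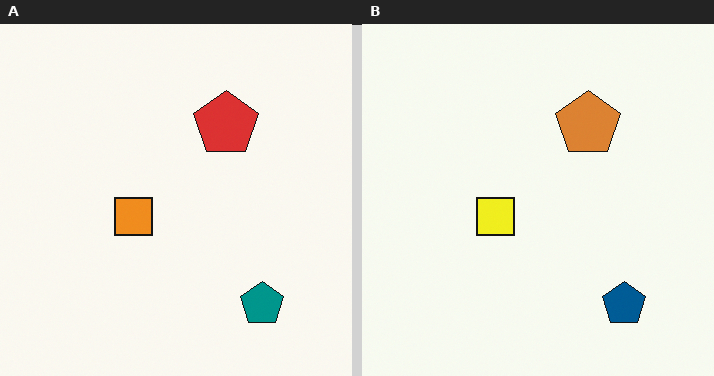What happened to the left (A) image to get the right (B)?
Hue-shifted slightly.

Every shape's color has rotated by the same amount around the hue wheel — a uniform hue shift.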